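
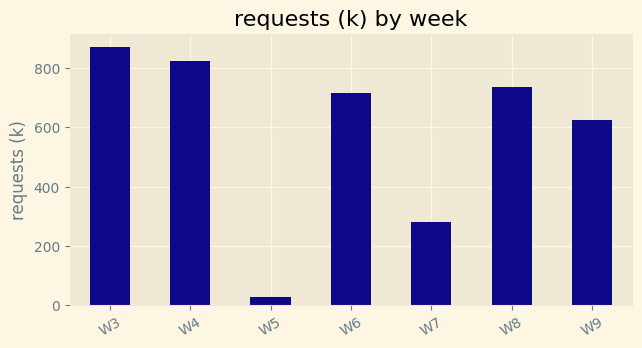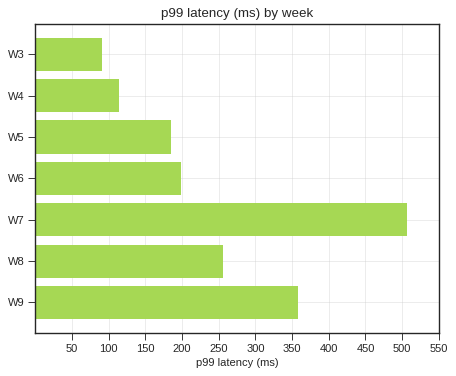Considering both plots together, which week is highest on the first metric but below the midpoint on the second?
Chart 2 median p99 latency (ms) ≈ 200; below-median weeks: W3, W4, W5. Among those, W3 has the highest requests (k) (≈ 900).

W3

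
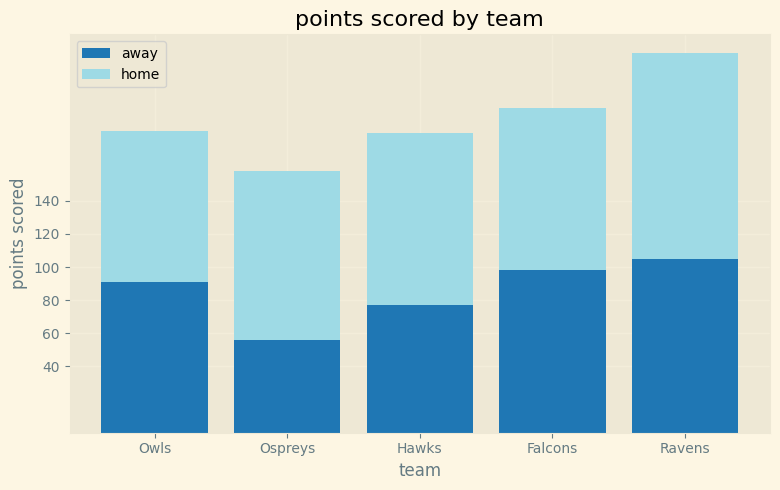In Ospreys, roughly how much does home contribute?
home top ≈ 160, bottom ≈ 60; segment ≈ 100.

≈ 100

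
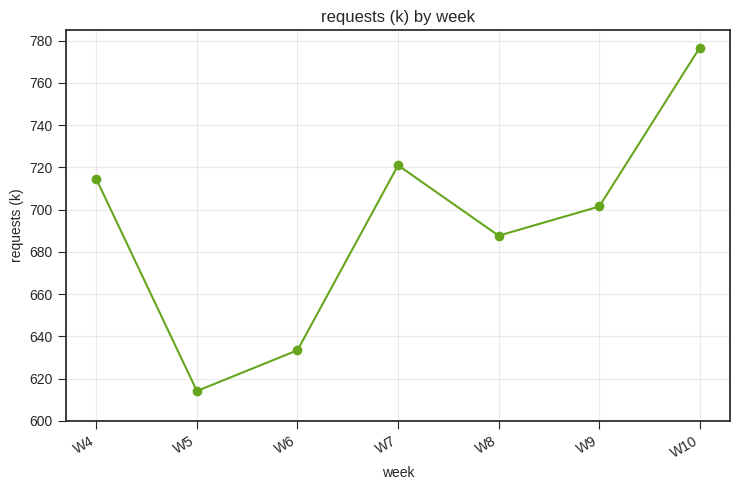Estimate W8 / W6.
W8 ≈ 680, W6 ≈ 640; 680/640 ≈ 1.06.

≈ 1.06×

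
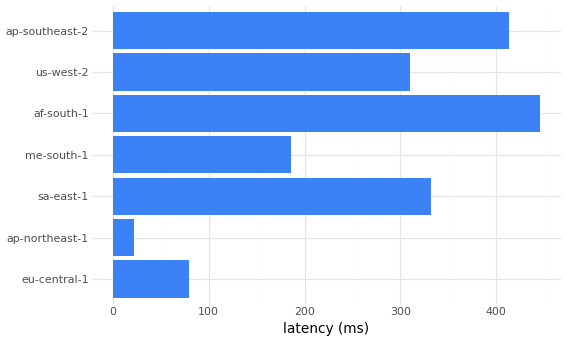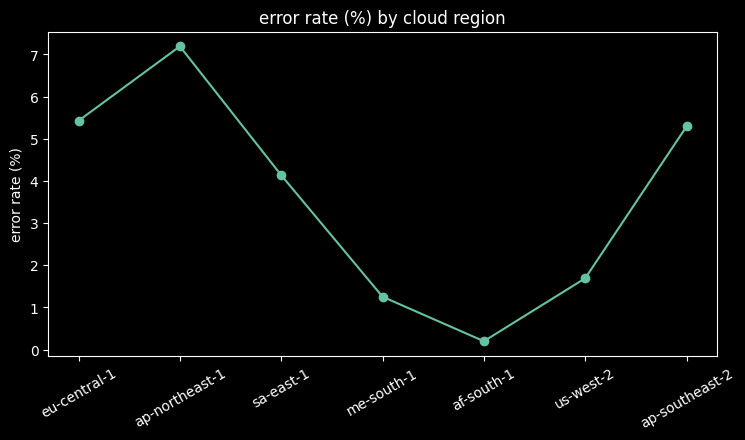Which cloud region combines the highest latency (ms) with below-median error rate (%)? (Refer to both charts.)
af-south-1

Chart 2 median error rate (%) ≈ 4; below-median cloud regions: me-south-1, af-south-1, us-west-2. Among those, af-south-1 has the highest latency (ms) (≈ 450).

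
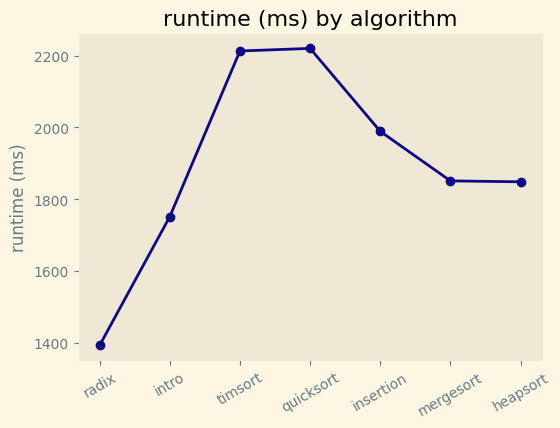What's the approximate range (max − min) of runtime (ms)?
≈ 800

Max quicksort ≈ 2200, min radix ≈ 1400; range ≈ 800.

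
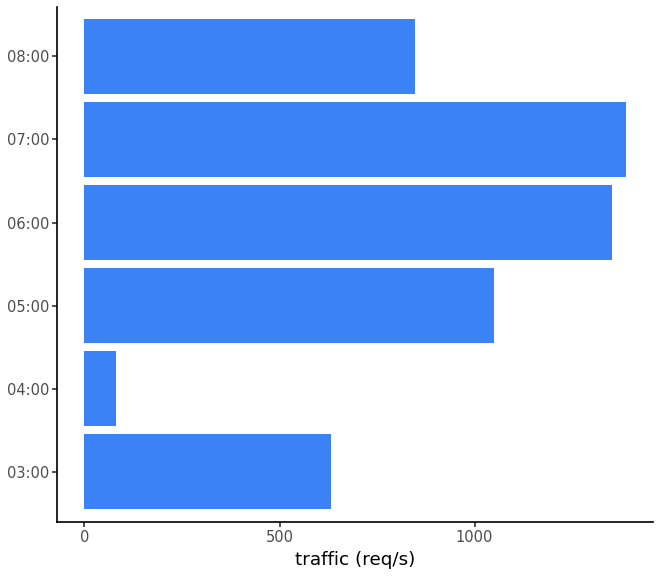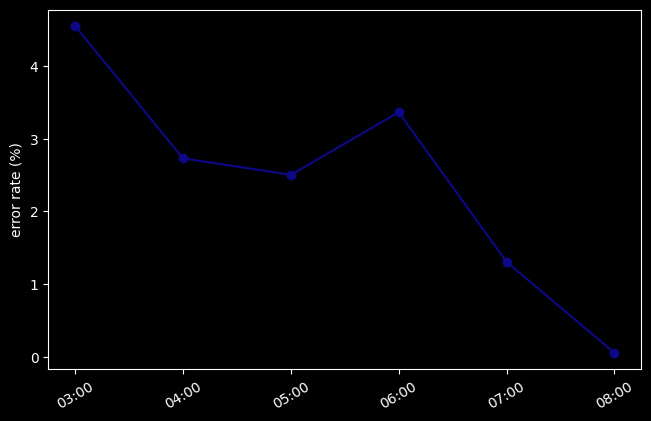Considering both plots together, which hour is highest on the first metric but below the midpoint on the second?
07:00

Chart 2 median error rate (%) ≈ 2.5; below-median hours: 05:00, 07:00, 08:00. Among those, 07:00 has the highest traffic (req/s) (≈ 1400).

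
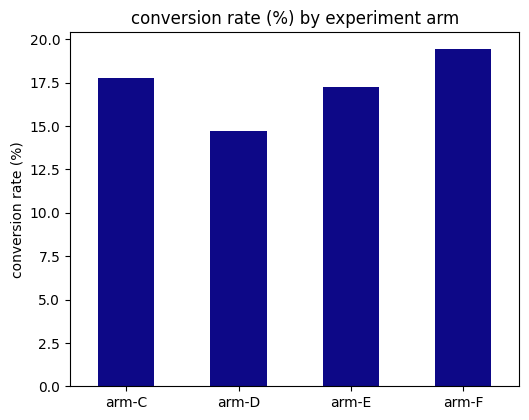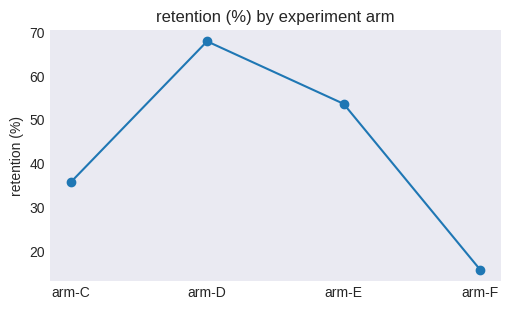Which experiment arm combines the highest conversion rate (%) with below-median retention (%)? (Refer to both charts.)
arm-F

Chart 2 median retention (%) ≈ 40; below-median experiment arms: arm-C, arm-F. Among those, arm-F has the highest conversion rate (%) (≈ 20).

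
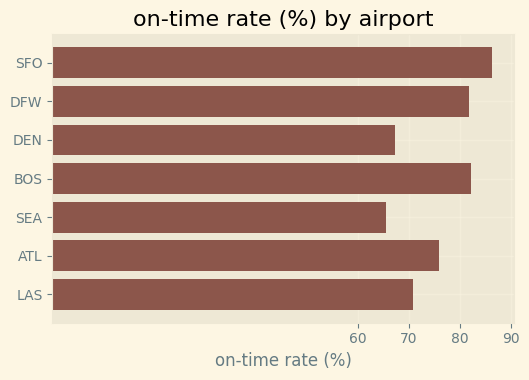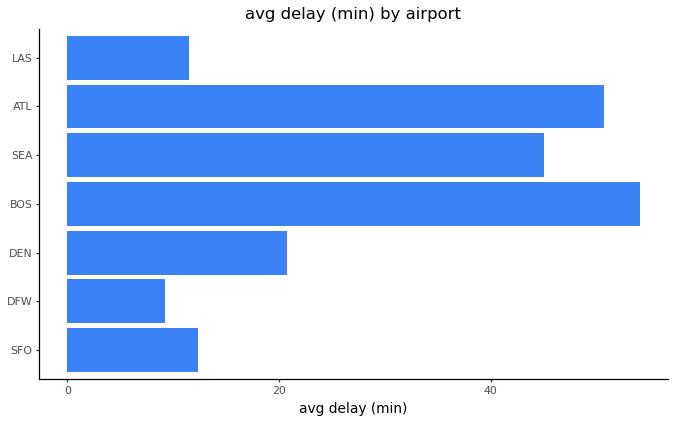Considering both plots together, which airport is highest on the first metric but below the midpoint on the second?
SFO

Chart 2 median avg delay (min) ≈ 20; below-median airports: SFO, DFW, LAS. Among those, SFO has the highest on-time rate (%) (≈ 90).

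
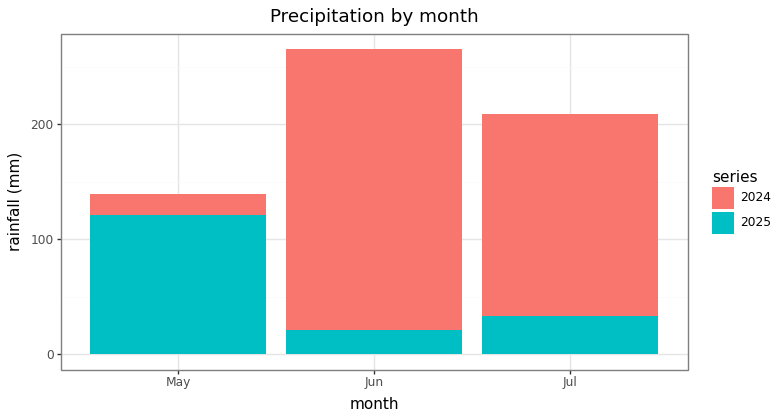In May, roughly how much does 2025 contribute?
2025 top ≈ 125, bottom ≈ 0; segment ≈ 125.

≈ 125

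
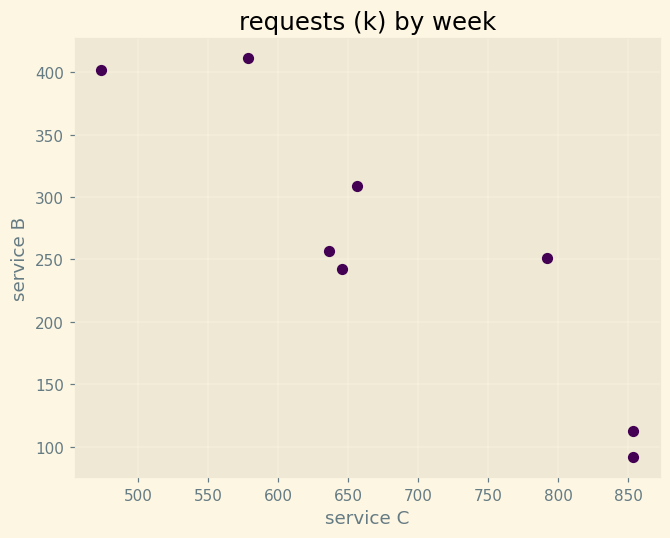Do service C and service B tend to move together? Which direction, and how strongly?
Points are negatively correlated; strong (|r| ≈ 0.9).

negative, strong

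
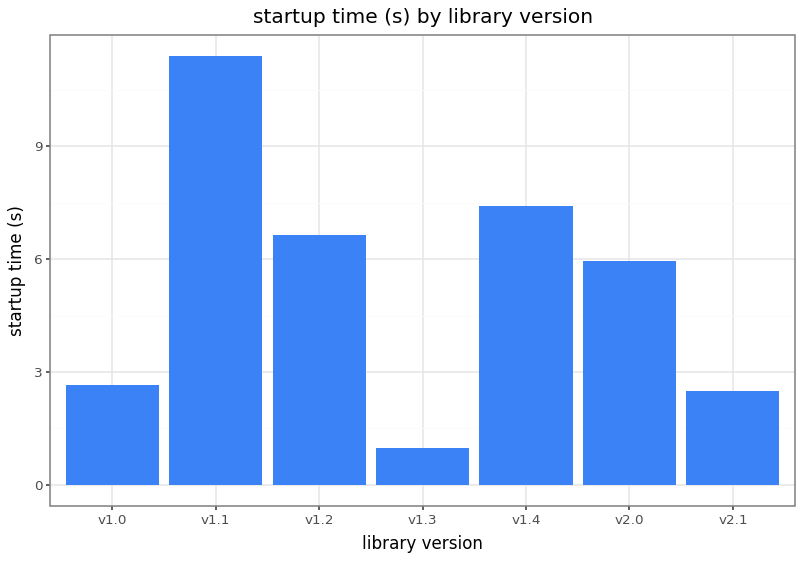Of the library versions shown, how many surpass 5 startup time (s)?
4

Above 5: v1.1, v1.2, v1.4, v2.0.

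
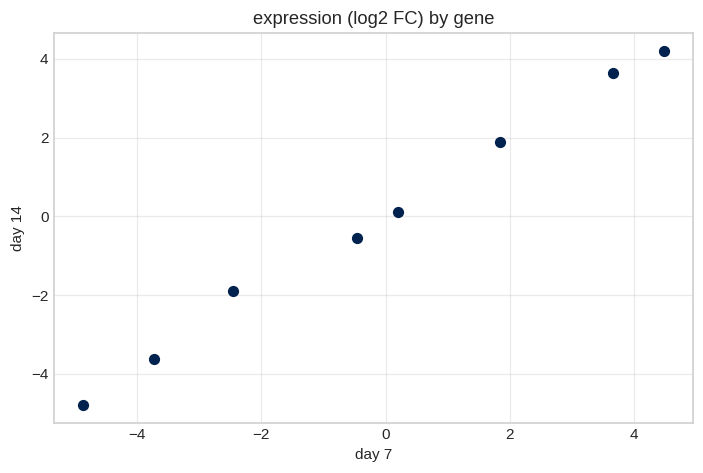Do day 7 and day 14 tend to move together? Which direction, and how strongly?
Points are positively correlated; strong (|r| ≈ 1.0).

positive, strong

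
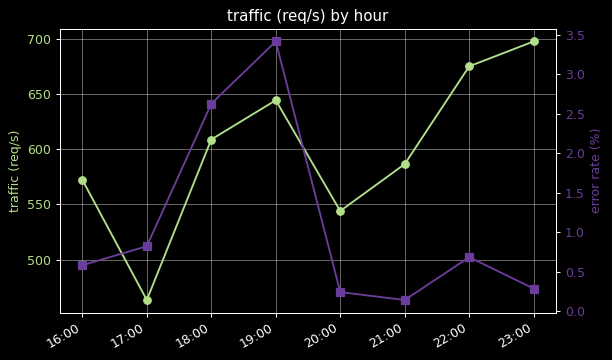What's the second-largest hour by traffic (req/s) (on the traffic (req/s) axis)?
22:00

Top 3 (on the traffic (req/s) axis): 23:00 ≈ 700, 22:00 ≈ 680, 19:00 ≈ 640.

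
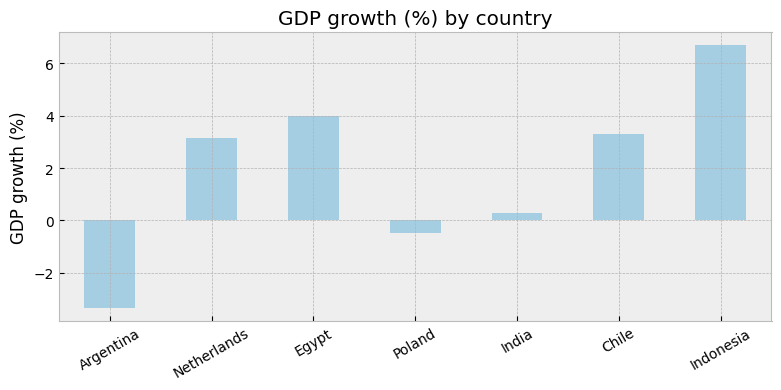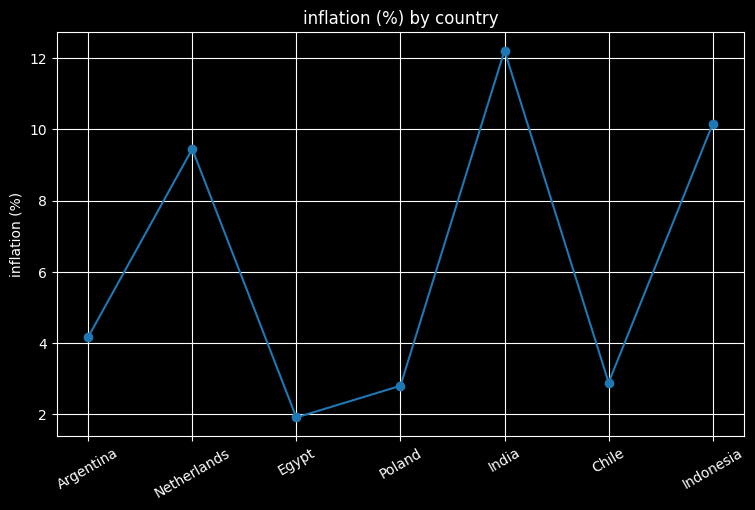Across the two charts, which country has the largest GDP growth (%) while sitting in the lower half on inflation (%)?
Egypt

Chart 2 median inflation (%) ≈ 4; below-median countries: Egypt, Poland, Chile. Among those, Egypt has the highest GDP growth (%) (≈ 4).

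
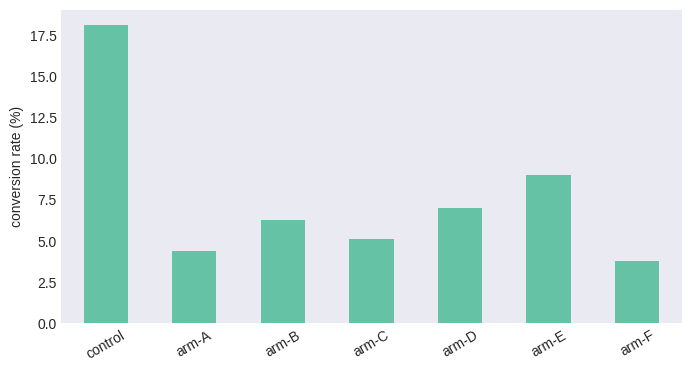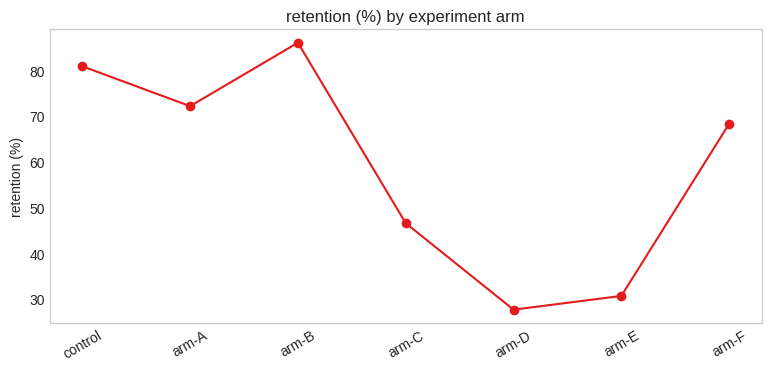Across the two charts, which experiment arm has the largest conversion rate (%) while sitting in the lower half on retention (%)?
arm-E

Chart 2 median retention (%) ≈ 70; below-median experiment arms: arm-C, arm-D, arm-E. Among those, arm-E has the highest conversion rate (%) (≈ 10).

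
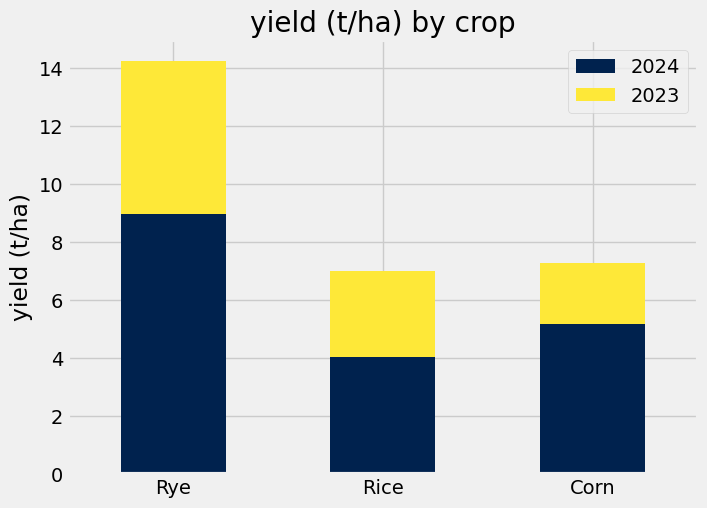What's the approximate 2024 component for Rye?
≈ 8

2024 top ≈ 8, bottom ≈ 0; segment ≈ 8.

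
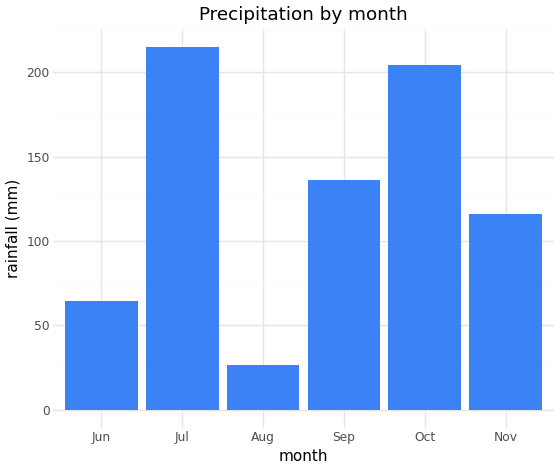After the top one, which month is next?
Oct

Top 3: Jul ≈ 220, Oct ≈ 200, Sep ≈ 140.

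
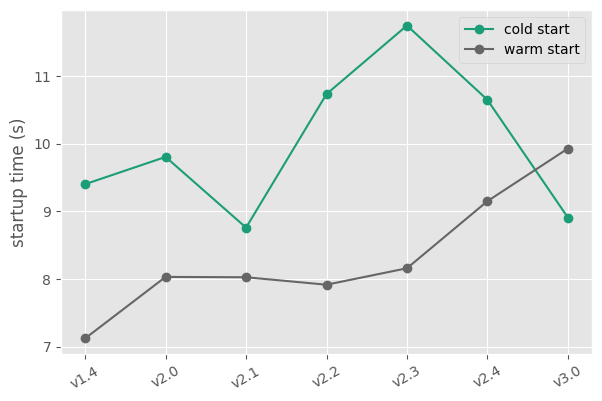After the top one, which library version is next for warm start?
Top 3 for warm start: v3.0 ≈ 10.0, v2.4 ≈ 9.0, v2.3 ≈ 8.0.

v2.4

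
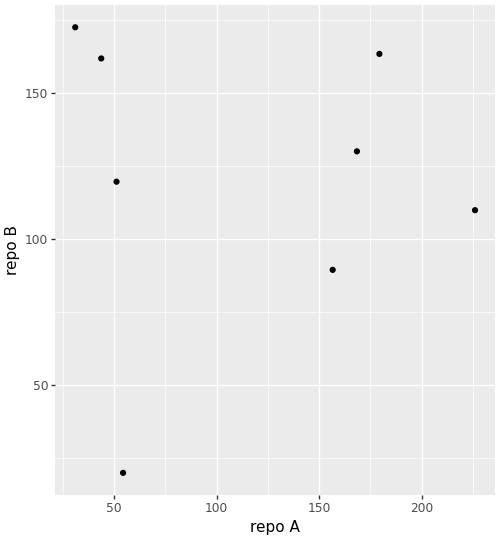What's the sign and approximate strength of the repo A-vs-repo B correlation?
no clear correlation

Points are roughly uncorrelated; weak (|r| ≈ 0.0).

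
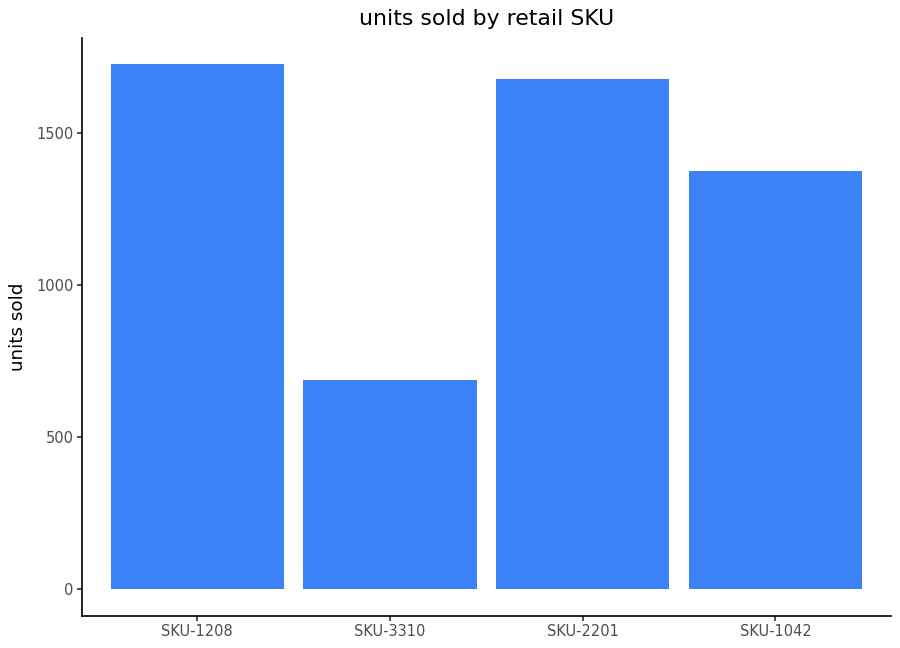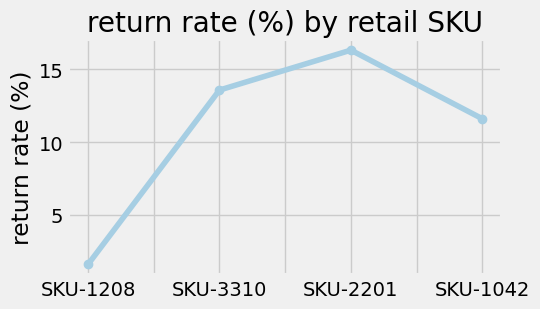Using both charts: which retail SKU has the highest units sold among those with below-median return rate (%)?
SKU-1208

Chart 2 median return rate (%) ≈ 12; below-median retail SKUs: SKU-1208, SKU-1042. Among those, SKU-1208 has the highest units sold (≈ 1800).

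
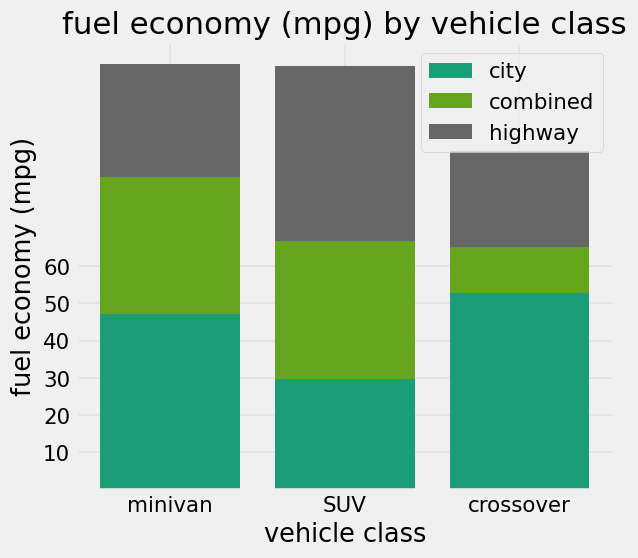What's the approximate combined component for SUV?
combined top ≈ 70, bottom ≈ 30; segment ≈ 40.

≈ 40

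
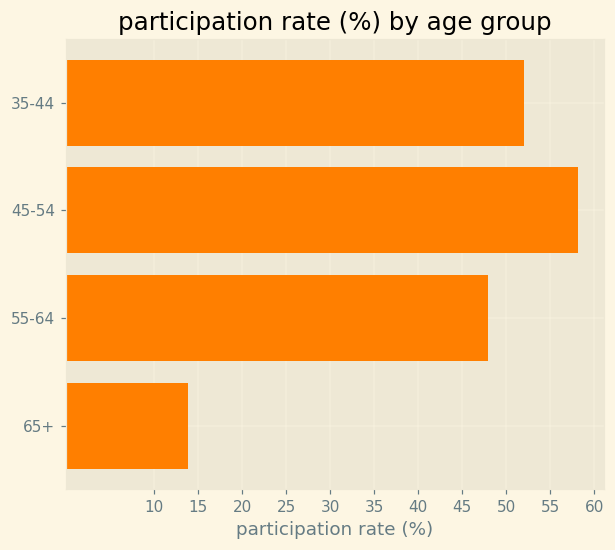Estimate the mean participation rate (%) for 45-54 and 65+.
(60 + 15) / 2 ≈ 38.

≈ 38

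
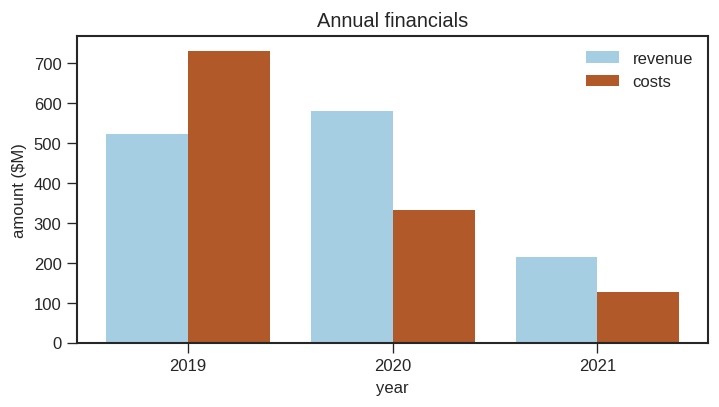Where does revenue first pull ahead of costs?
2019: revenue ≈ 500 vs costs ≈ 700 (not yet); 2020: revenue ≈ 600 vs costs ≈ 300 (first crossover).

2020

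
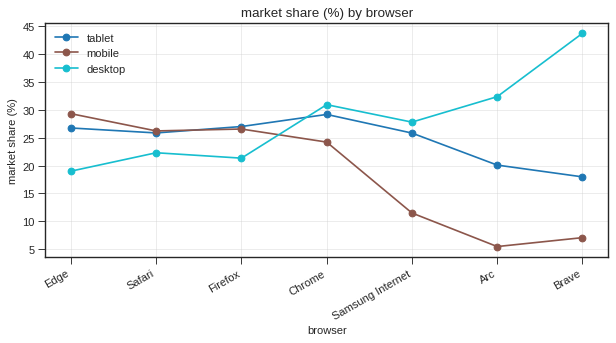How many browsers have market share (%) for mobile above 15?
Above 15: Edge, Safari, Firefox, Chrome.

4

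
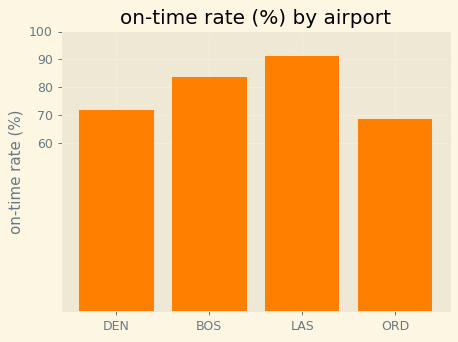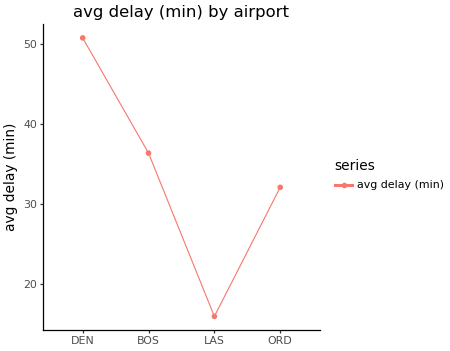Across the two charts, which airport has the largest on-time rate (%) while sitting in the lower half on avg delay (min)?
LAS

Chart 2 median avg delay (min) ≈ 35; below-median airports: LAS, ORD. Among those, LAS has the highest on-time rate (%) (≈ 90).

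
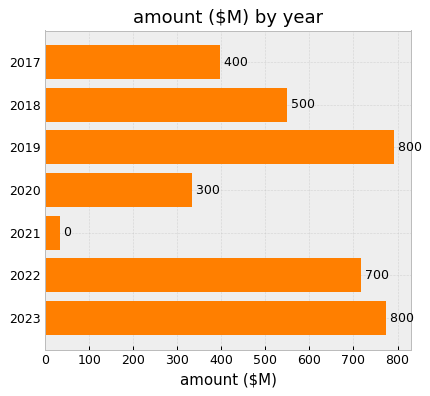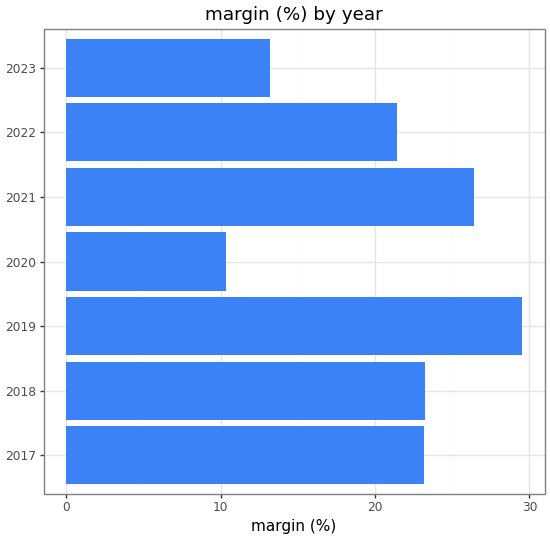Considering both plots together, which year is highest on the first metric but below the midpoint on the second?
2023

Chart 2 median margin (%) ≈ 25; below-median years: 2020, 2022, 2023. Among those, 2023 has the highest amount ($M) (≈ 800).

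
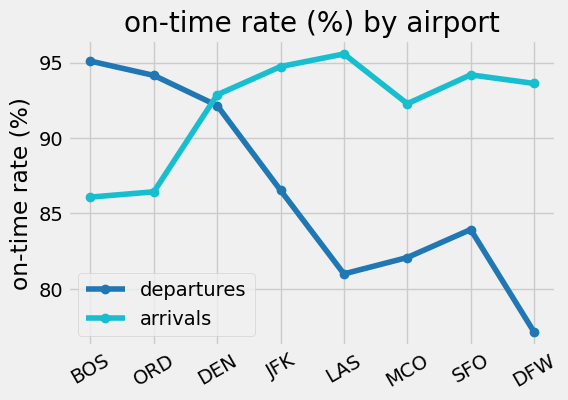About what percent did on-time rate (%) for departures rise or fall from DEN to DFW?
DEN ≈ 92, DFW ≈ 78; (78 − 92) / 92 ≈ -15.2%.

≈ -15.2%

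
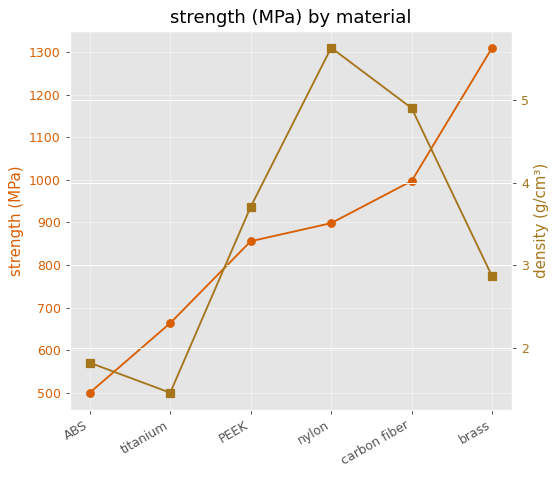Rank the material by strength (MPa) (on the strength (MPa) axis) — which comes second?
carbon fiber

Top 3 (on the strength (MPa) axis): brass ≈ 1300, carbon fiber ≈ 1000, nylon ≈ 900.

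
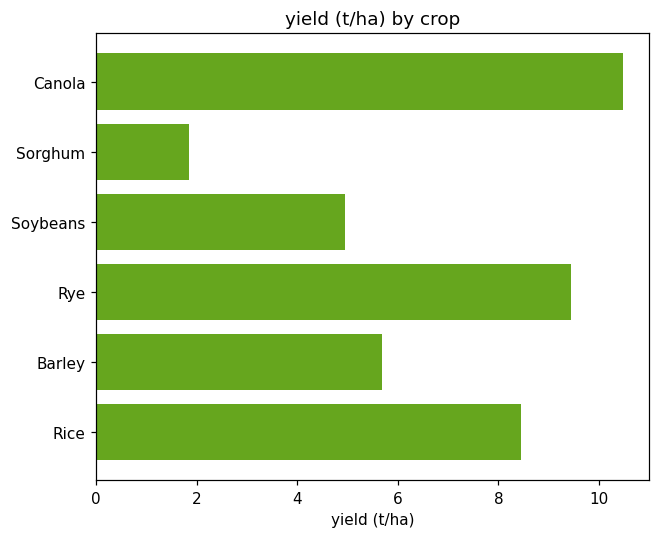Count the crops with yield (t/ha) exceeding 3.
5

Above 3: Canola, Soybeans, Rye, Barley, Rice.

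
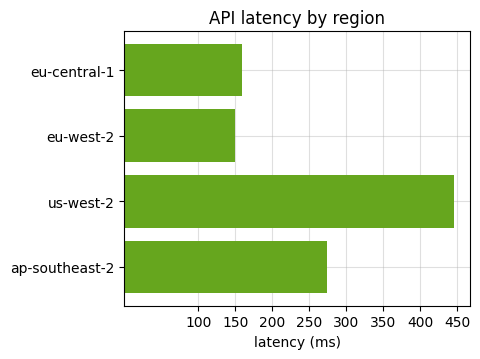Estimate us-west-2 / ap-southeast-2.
us-west-2 ≈ 450, ap-southeast-2 ≈ 250; 450/250 ≈ 1.8.

≈ 1.8×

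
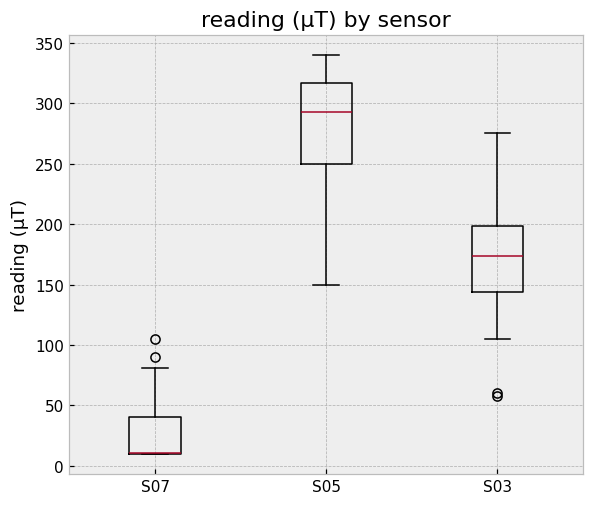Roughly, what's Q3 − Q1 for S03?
≈ 50

Q3 ≈ 200, Q1 ≈ 150; IQR ≈ 50.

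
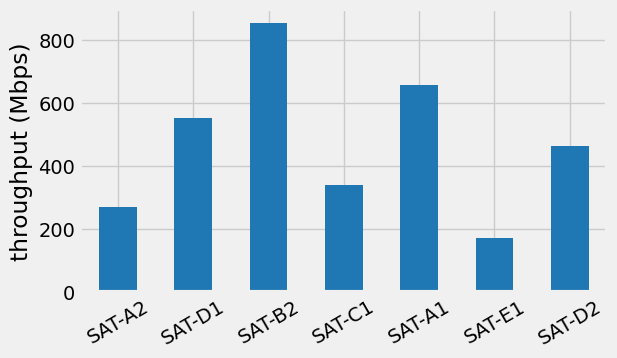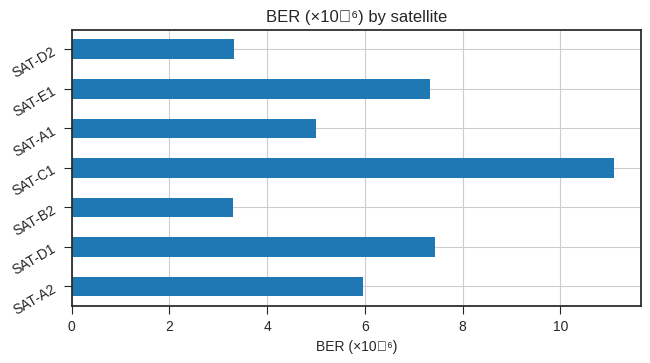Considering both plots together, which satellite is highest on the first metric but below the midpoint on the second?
Chart 2 median BER (×10⁻⁶) ≈ 6; below-median satellites: SAT-B2, SAT-A1, SAT-D2. Among those, SAT-B2 has the highest throughput (Mbps) (≈ 900).

SAT-B2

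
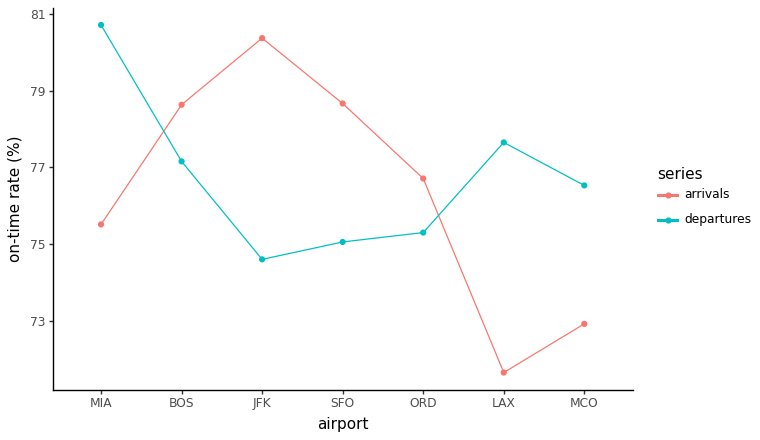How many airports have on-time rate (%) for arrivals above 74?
5

Above 74: MIA, BOS, JFK, SFO, ORD.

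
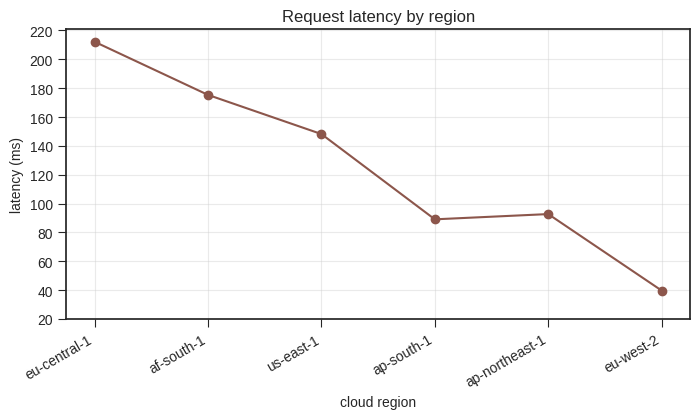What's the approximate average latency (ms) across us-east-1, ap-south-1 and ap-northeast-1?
(140 + 80 + 100) / 3 ≈ 107.

≈ 107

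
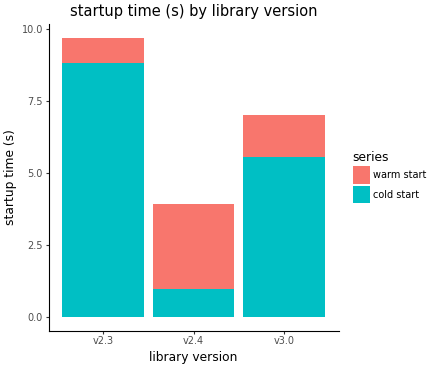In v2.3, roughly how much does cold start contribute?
≈ 9

cold start top ≈ 9, bottom ≈ 0; segment ≈ 9.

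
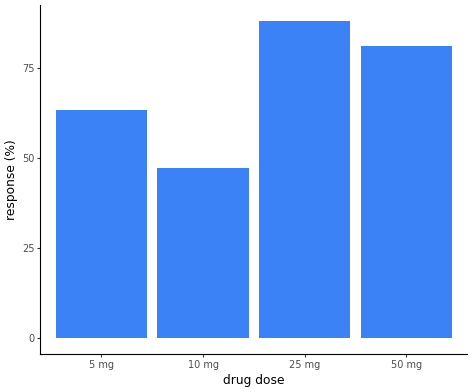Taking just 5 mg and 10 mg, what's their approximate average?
(60 + 50) / 2 ≈ 55.

≈ 55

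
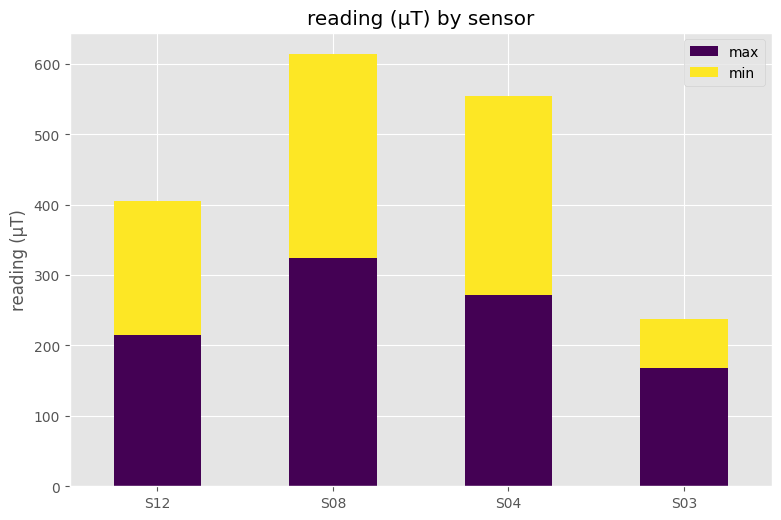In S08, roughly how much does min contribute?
≈ 300

min top ≈ 600, bottom ≈ 300; segment ≈ 300.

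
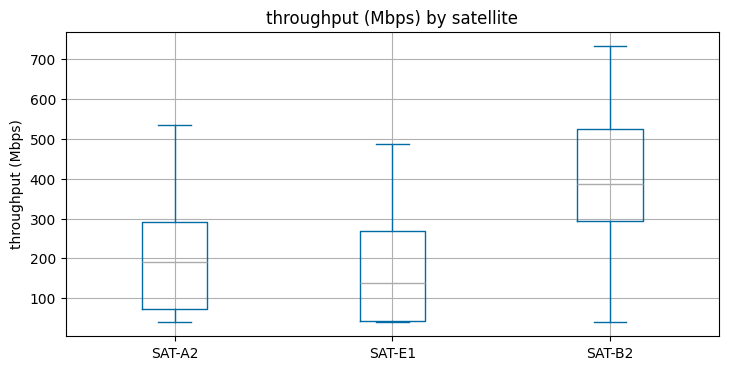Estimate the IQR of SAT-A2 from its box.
≈ 225

Q3 ≈ 300, Q1 ≈ 75; IQR ≈ 225.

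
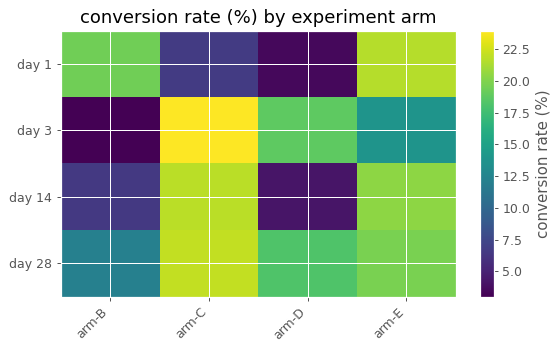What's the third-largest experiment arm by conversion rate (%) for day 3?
arm-E

Top 4 for day 3: arm-C ≈ 24, arm-D ≈ 18, arm-E ≈ 14, arm-B ≈ 4.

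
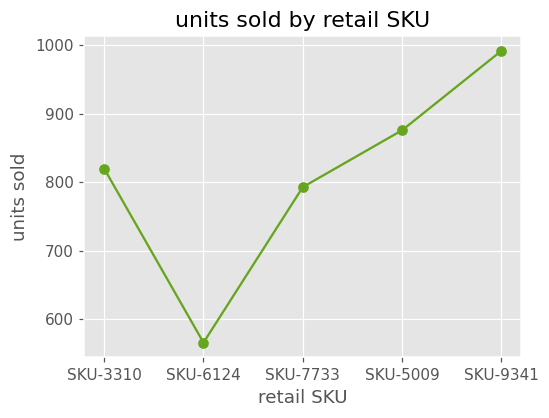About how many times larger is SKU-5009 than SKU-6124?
SKU-5009 ≈ 900, SKU-6124 ≈ 550; 900/550 ≈ 1.64.

≈ 1.64×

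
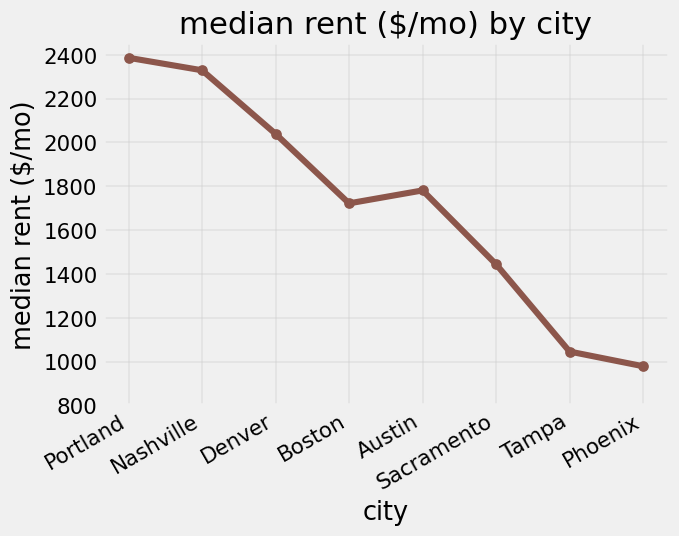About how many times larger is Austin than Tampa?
≈ 1.8×

Austin ≈ 1800, Tampa ≈ 1000; 1800/1000 ≈ 1.8.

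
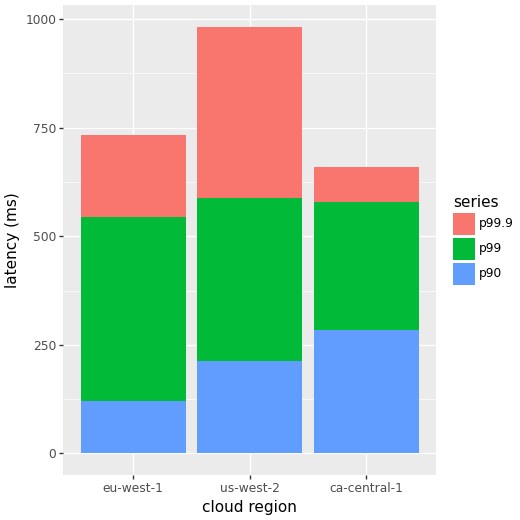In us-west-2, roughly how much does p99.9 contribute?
≈ 400

p99.9 top ≈ 1000, bottom ≈ 600; segment ≈ 400.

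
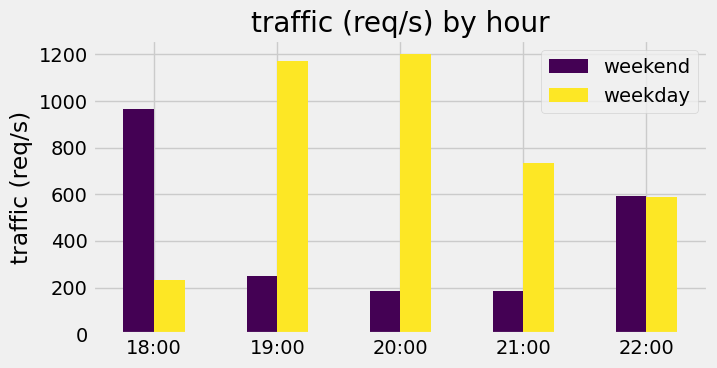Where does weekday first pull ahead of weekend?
19:00

18:00: weekday ≈ 200 vs weekend ≈ 1000 (not yet); 19:00: weekday ≈ 1200 vs weekend ≈ 200 (first crossover).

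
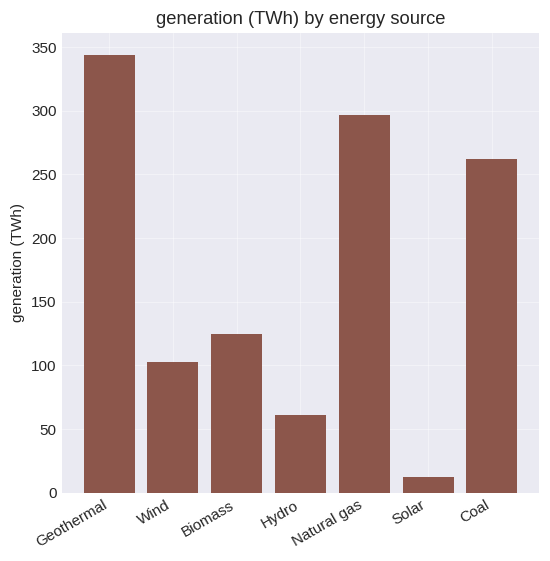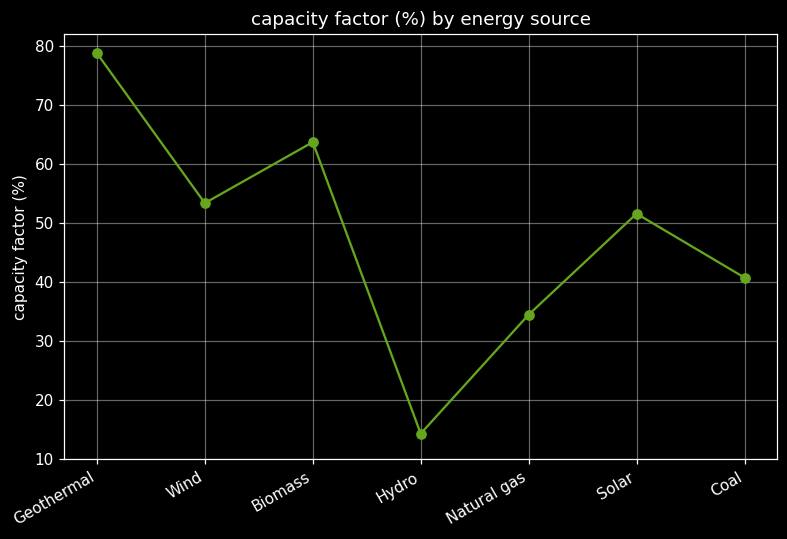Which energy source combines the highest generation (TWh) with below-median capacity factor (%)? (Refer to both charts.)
Chart 2 median capacity factor (%) ≈ 50; below-median energy sources: Hydro, Natural gas, Coal. Among those, Natural gas has the highest generation (TWh) (≈ 300).

Natural gas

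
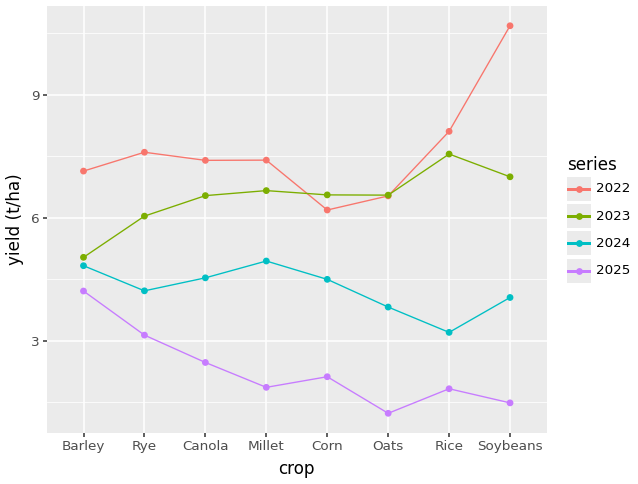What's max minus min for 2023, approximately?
≈ 3

Max Rice ≈ 8, min Barley ≈ 5; range ≈ 3.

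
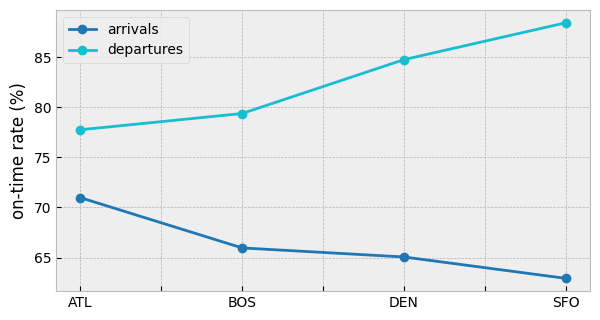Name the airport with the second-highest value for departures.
DEN

Top 3 for departures: SFO ≈ 90, DEN ≈ 85, BOS ≈ 80.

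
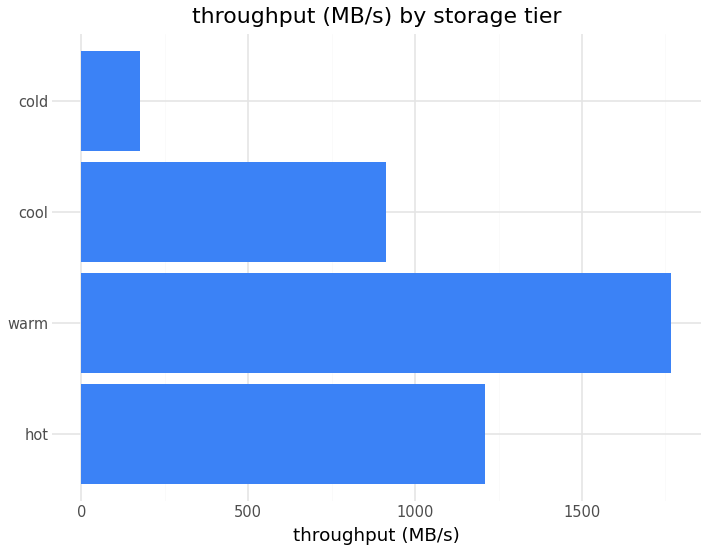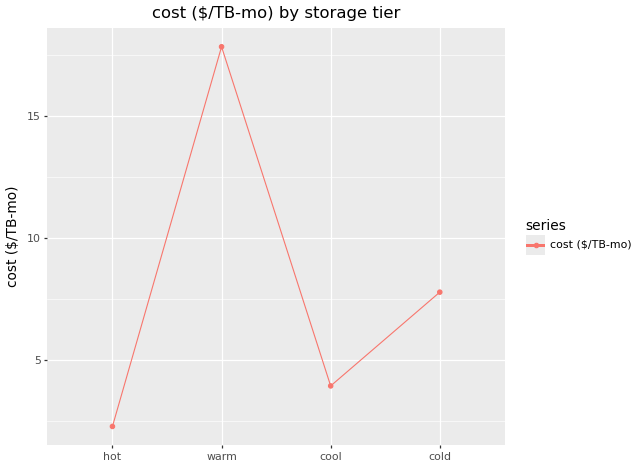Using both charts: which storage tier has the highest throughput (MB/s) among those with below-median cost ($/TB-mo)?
Chart 2 median cost ($/TB-mo) ≈ 6; below-median storage tiers: hot, cool. Among those, hot has the highest throughput (MB/s) (≈ 1200).

hot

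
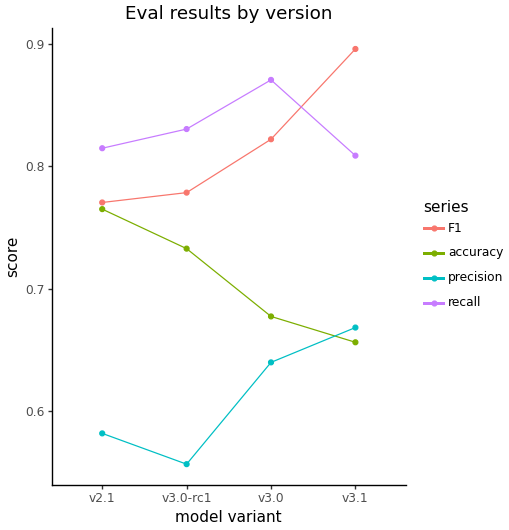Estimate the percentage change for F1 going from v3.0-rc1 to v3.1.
≈ +12.5%

v3.0-rc1 ≈ 0.80, v3.1 ≈ 0.90; (0.90 − 0.80) / 0.80 ≈ +12.5%.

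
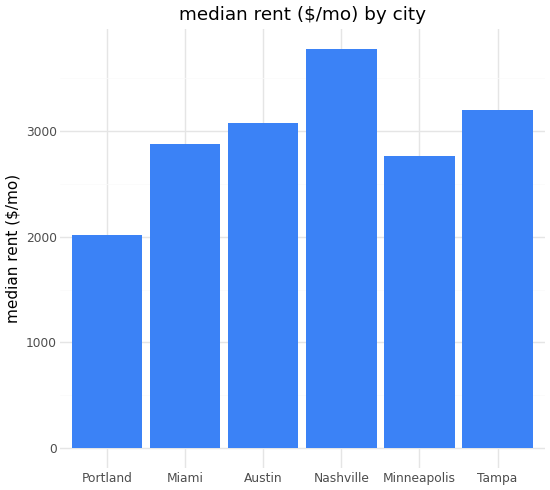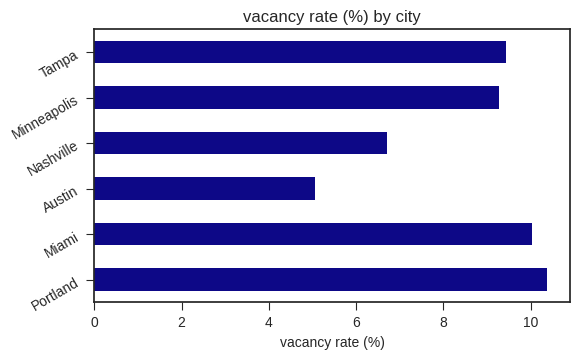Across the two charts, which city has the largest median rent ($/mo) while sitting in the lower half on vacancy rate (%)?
Nashville

Chart 2 median vacancy rate (%) ≈ 9; below-median cities: Austin, Nashville, Minneapolis. Among those, Nashville has the highest median rent ($/mo) (≈ 4000).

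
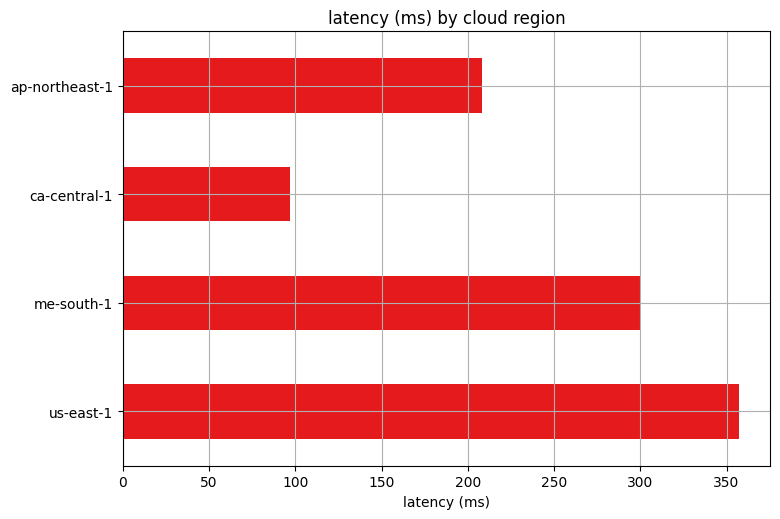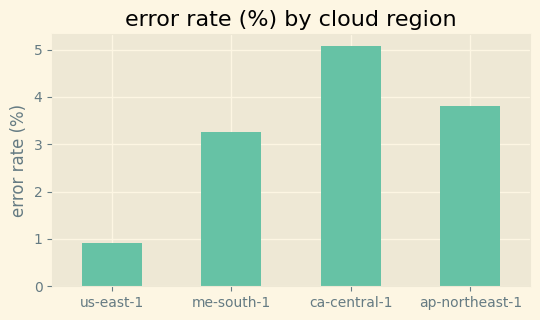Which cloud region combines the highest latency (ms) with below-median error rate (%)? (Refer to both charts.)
Chart 2 median error rate (%) ≈ 3.5; below-median cloud regions: us-east-1, me-south-1. Among those, us-east-1 has the highest latency (ms) (≈ 350).

us-east-1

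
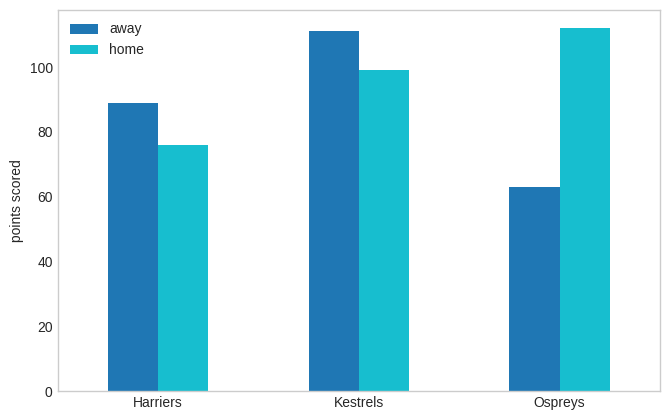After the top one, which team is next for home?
Kestrels

Top 3 for home: Ospreys ≈ 110, Kestrels ≈ 100, Harriers ≈ 80.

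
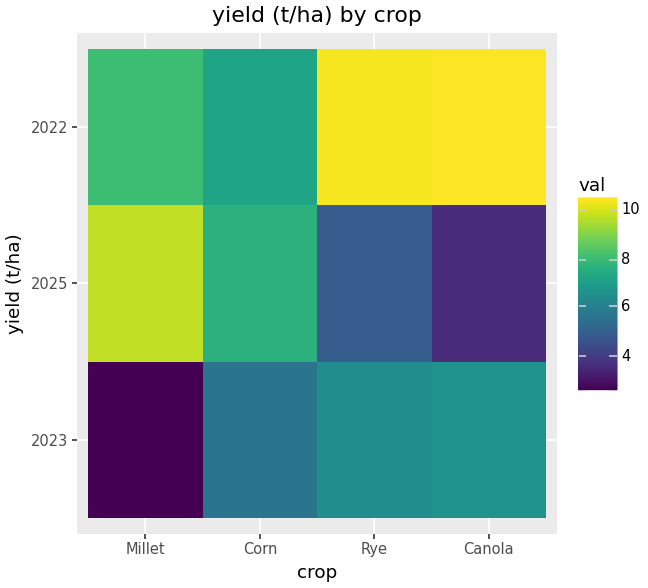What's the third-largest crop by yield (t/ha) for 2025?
Rye

Top 4 for 2025: Millet ≈ 10, Corn ≈ 8, Rye ≈ 5, Canola ≈ 4.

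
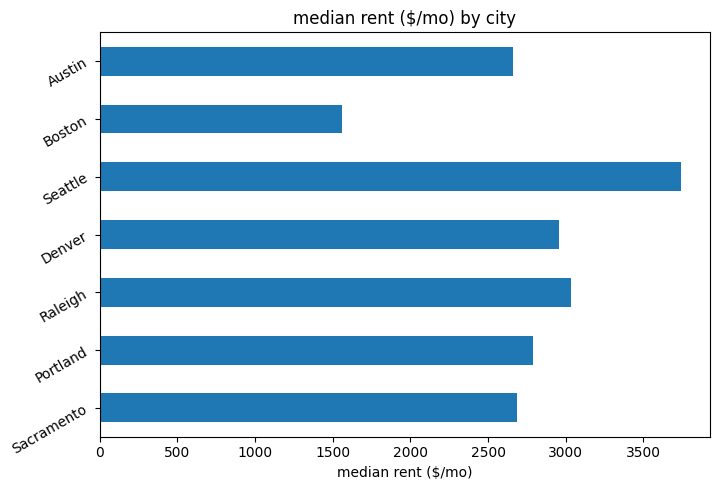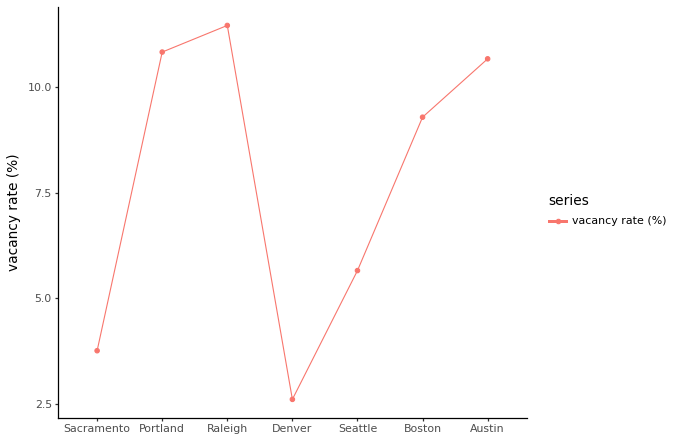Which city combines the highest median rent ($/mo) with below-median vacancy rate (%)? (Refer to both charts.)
Chart 2 median vacancy rate (%) ≈ 10; below-median cities: Sacramento, Denver, Seattle. Among those, Seattle has the highest median rent ($/mo) (≈ 3500).

Seattle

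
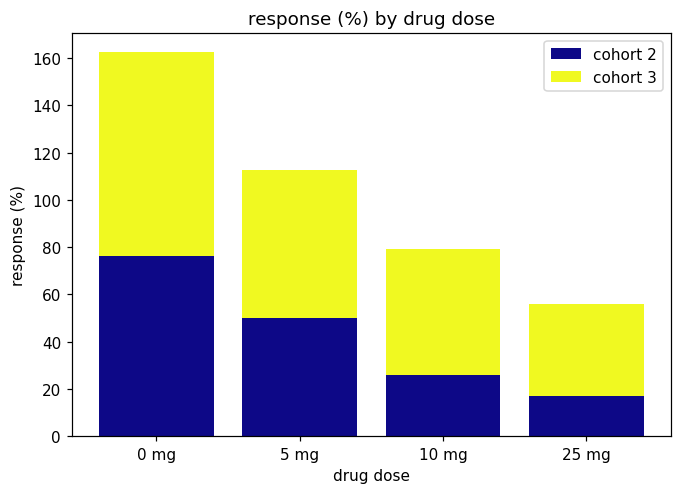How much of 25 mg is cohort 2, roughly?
cohort 2 top ≈ 20, bottom ≈ 0; segment ≈ 20.

≈ 20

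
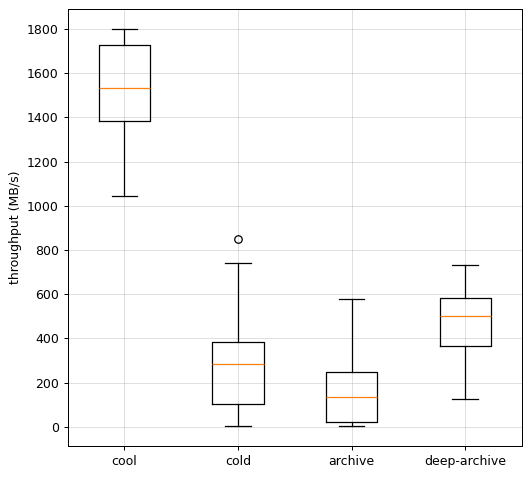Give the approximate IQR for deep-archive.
≈ 200

Q3 ≈ 600, Q1 ≈ 400; IQR ≈ 200.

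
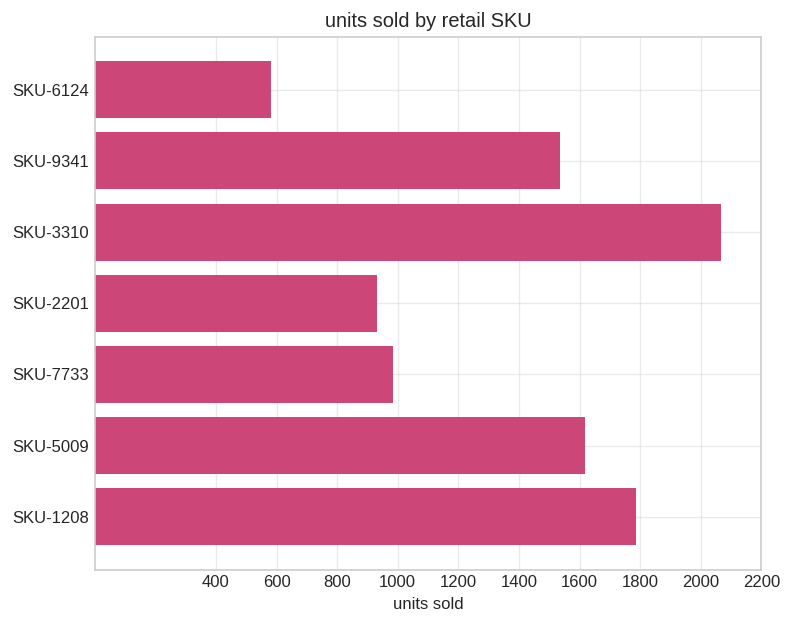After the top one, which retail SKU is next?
SKU-1208

Top 3: SKU-3310 ≈ 2000, SKU-1208 ≈ 1800, SKU-5009 ≈ 1600.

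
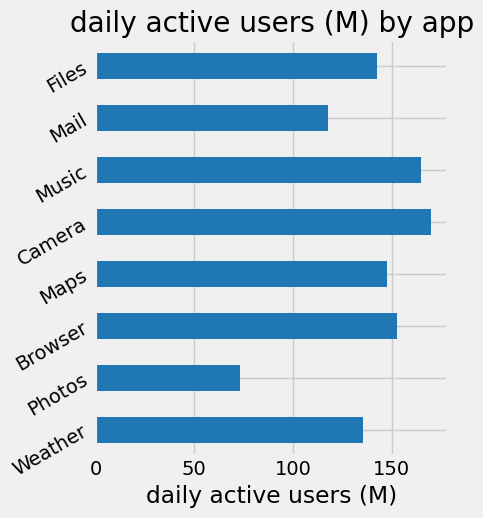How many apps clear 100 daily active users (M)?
7

Above 100: Weather, Browser, Maps, Camera, Music, Mail, Files.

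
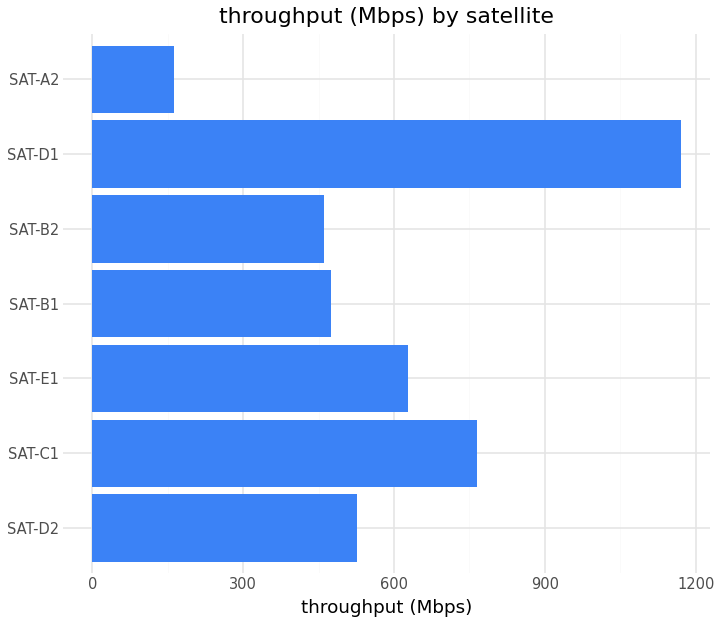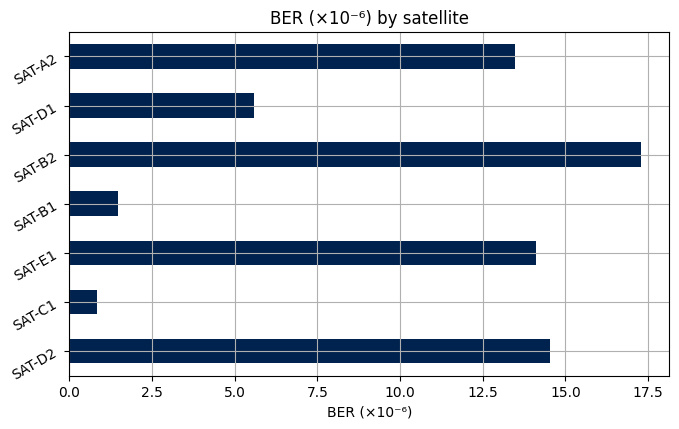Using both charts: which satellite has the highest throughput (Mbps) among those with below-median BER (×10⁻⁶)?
SAT-D1

Chart 2 median BER (×10⁻⁶) ≈ 14; below-median satellites: SAT-C1, SAT-B1, SAT-D1. Among those, SAT-D1 has the highest throughput (Mbps) (≈ 1200).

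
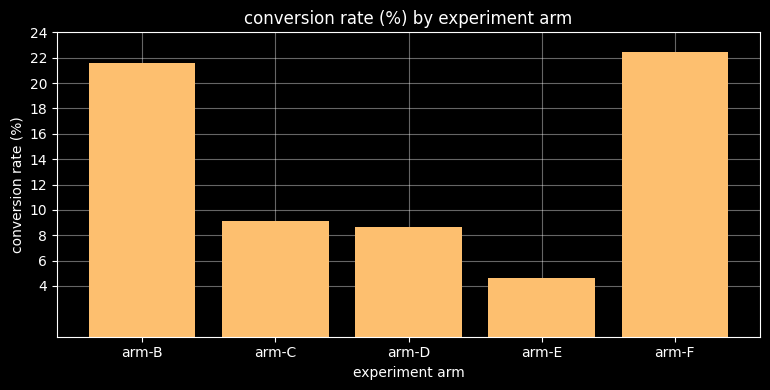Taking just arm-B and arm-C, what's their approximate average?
≈ 16

(22 + 10) / 2 ≈ 16.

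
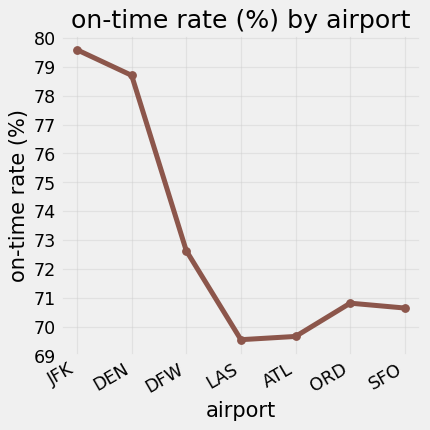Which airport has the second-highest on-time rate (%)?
Top 3: JFK ≈ 80, DEN ≈ 79, DFW ≈ 73.

DEN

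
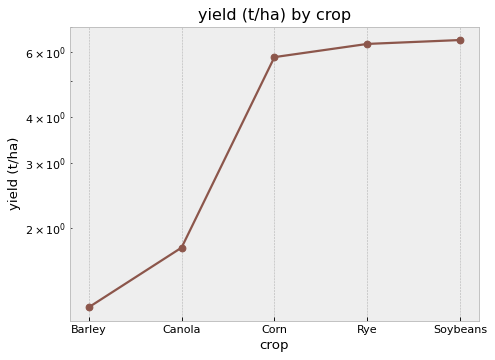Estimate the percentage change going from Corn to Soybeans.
Corn ≈ 6.0, Soybeans ≈ 6.5; (6.5 − 6.0) / 6.0 ≈ +8.3%.

≈ +8.3%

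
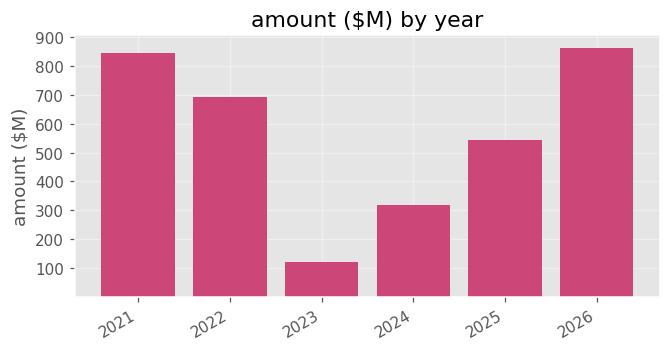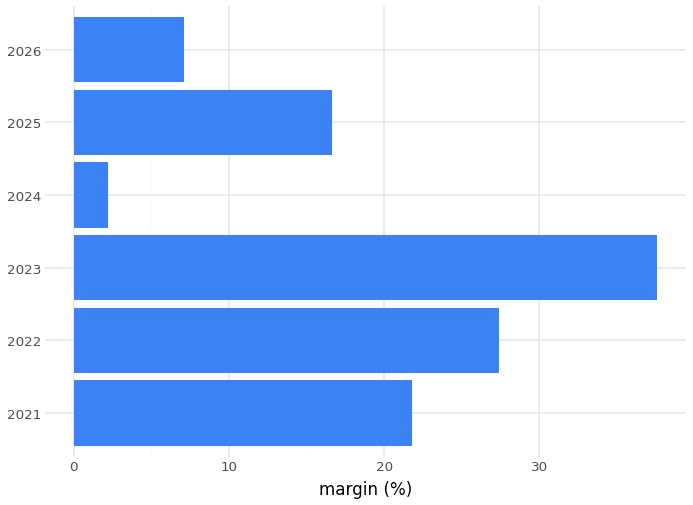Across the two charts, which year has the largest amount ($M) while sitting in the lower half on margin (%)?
2026

Chart 2 median margin (%) ≈ 20; below-median years: 2024, 2025, 2026. Among those, 2026 has the highest amount ($M) (≈ 900).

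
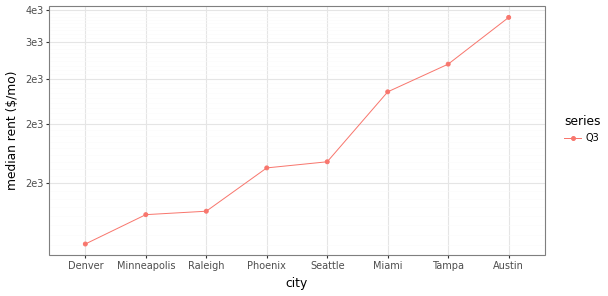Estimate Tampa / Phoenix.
≈ 1.62×

Tampa ≈ 2600, Phoenix ≈ 1600; 2600/1600 ≈ 1.62.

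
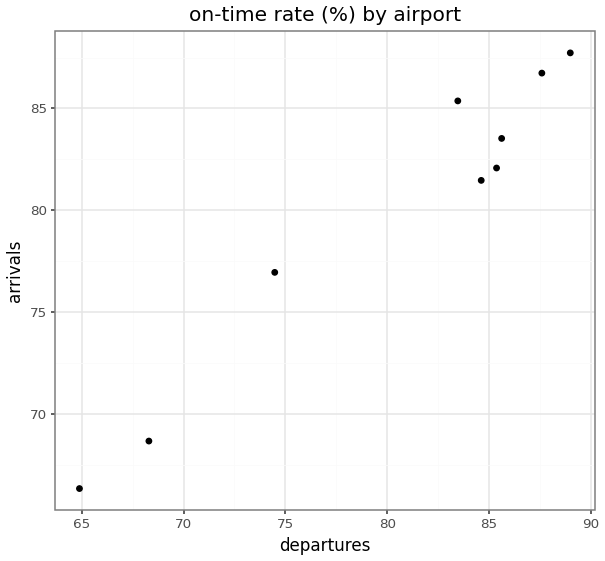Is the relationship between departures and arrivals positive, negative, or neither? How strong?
Points are positively correlated; strong (|r| ≈ 1.0).

positive, strong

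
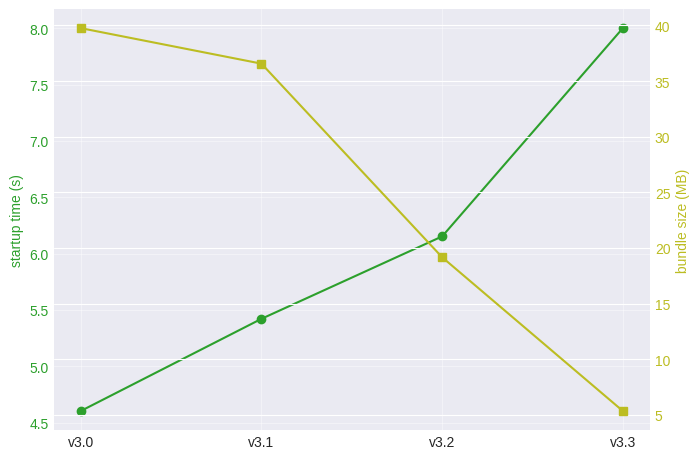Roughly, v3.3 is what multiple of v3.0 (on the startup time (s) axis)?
v3.3 ≈ 8.0, v3.0 ≈ 4.5; 8.0/4.5 ≈ 1.78.

≈ 1.78×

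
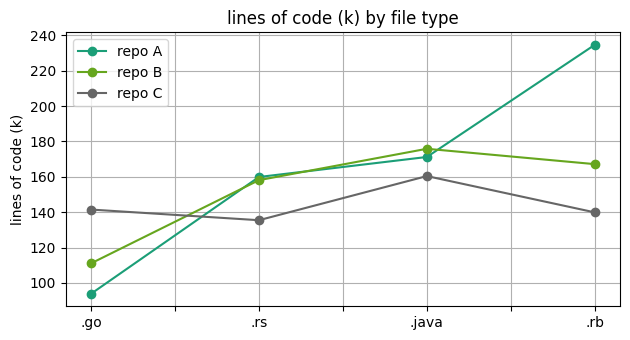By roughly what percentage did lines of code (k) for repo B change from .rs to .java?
≈ +12.5%

.rs ≈ 160, .java ≈ 180; (180 − 160) / 160 ≈ +12.5%.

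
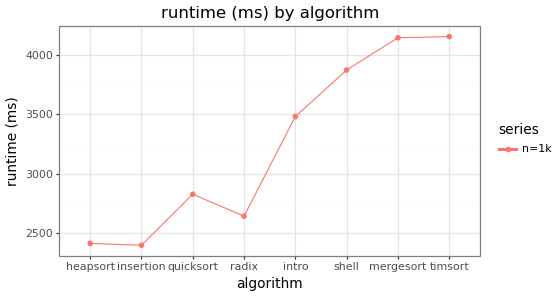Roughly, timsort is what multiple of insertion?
timsort ≈ 4200, insertion ≈ 2400; 4200/2400 ≈ 1.75.

≈ 1.75×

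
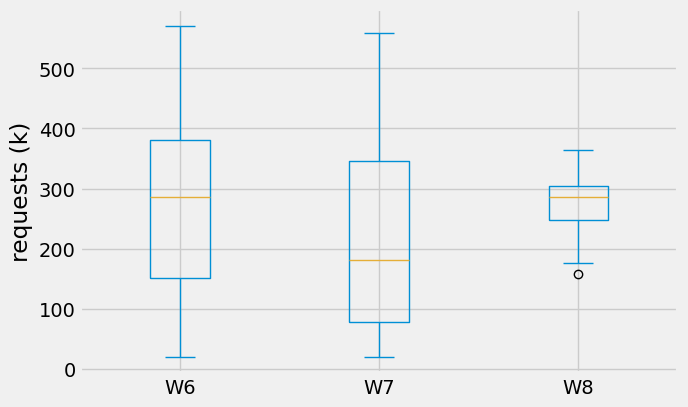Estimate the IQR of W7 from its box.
Q3 ≈ 345, Q1 ≈ 75; IQR ≈ 270.

≈ 270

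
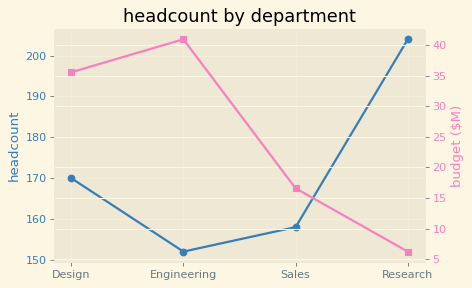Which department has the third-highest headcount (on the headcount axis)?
Top 4 (on the headcount axis): Research ≈ 205, Design ≈ 170, Sales ≈ 160, Engineering ≈ 150.

Sales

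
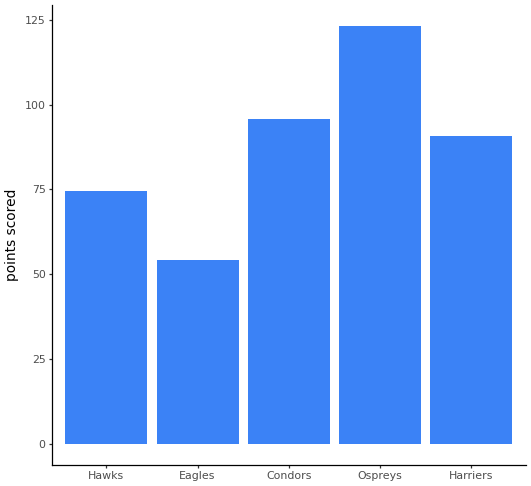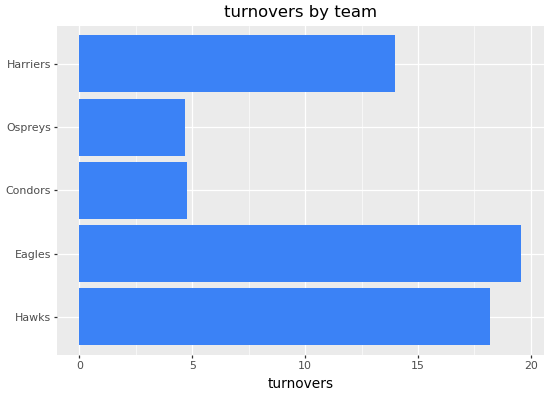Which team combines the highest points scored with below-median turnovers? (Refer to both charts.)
Ospreys

Chart 2 median turnovers ≈ 14; below-median teams: Condors, Ospreys. Among those, Ospreys has the highest points scored (≈ 120).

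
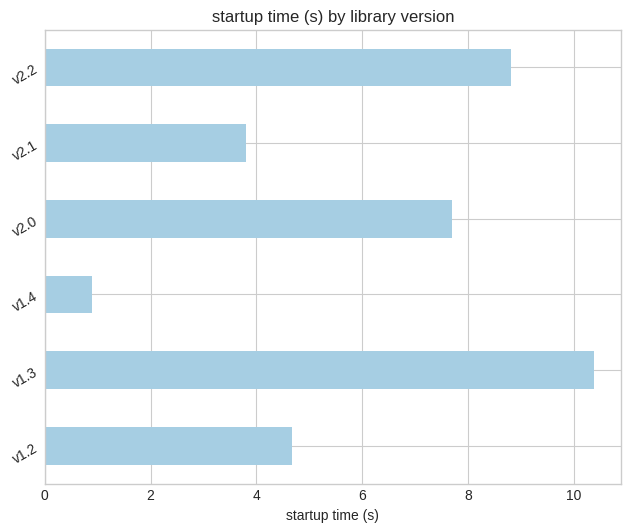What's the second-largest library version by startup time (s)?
Top 3: v1.3 ≈ 10, v2.2 ≈ 9, v2.0 ≈ 8.

v2.2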